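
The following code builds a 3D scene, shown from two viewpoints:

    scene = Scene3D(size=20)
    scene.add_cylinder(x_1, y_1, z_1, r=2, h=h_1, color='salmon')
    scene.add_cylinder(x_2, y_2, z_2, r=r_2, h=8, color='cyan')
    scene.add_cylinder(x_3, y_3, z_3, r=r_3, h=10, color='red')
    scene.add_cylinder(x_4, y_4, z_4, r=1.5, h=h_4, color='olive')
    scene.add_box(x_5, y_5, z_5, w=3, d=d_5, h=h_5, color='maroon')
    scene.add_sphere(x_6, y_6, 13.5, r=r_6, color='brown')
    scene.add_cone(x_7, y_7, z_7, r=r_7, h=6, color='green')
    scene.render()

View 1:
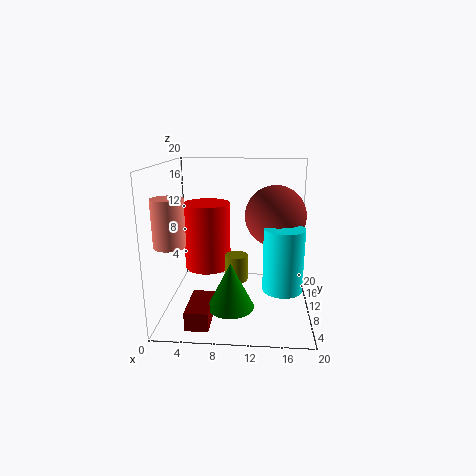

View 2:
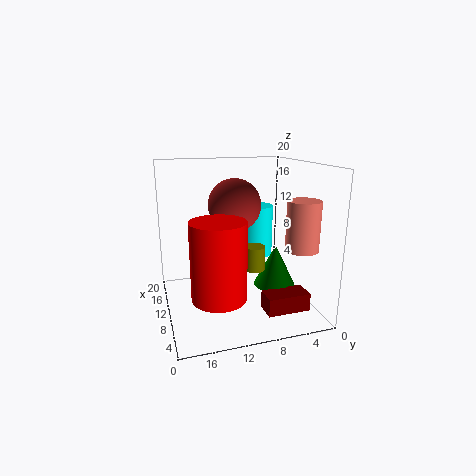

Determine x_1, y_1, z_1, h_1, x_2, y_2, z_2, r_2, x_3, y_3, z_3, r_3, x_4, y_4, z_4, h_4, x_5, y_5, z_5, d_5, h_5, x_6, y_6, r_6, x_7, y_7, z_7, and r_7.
x_1 = 2; y_1 = 4.5; z_1 = 10.5; h_1 = 6; x_2 = 16; y_2 = 5; z_2 = 5; r_2 = 2.5; x_3 = 5; y_3 = 14; z_3 = 4; r_3 = 3.5; x_4 = 10; y_4 = 7.5; z_4 = 5; h_4 = 3.5; x_5 = 4; y_5 = 1.5; z_5 = 0.5; d_5 = 6; h_5 = 2.5; x_6 = 15; y_6 = 9; r_6 = 4; x_7 = 9.5; y_7 = 4.5; z_7 = 2.5; r_7 = 3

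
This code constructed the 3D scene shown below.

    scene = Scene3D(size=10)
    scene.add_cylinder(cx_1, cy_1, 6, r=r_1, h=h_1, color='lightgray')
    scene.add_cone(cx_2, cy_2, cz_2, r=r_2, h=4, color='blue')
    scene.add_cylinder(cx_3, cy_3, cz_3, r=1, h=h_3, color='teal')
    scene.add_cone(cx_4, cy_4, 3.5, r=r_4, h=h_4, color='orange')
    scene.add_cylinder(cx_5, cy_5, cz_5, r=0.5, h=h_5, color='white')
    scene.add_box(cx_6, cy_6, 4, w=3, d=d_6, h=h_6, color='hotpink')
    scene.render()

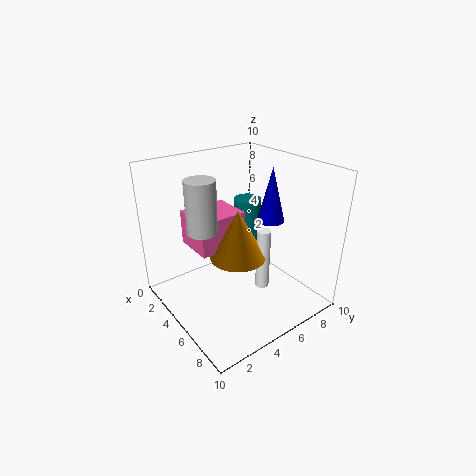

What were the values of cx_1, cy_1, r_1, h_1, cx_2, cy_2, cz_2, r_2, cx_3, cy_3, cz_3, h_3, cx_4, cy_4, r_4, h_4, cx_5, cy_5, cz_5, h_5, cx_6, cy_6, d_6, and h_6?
cx_1 = 4.5; cy_1 = 2.5; r_1 = 1; h_1 = 3.5; cx_2 = 5; cy_2 = 8; cz_2 = 5.5; r_2 = 1; cx_3 = 3.5; cy_3 = 7; cz_3 = 2; h_3 = 5; cx_4 = 5; cy_4 = 5; r_4 = 2; h_4 = 3.5; cx_5 = 6; cy_5 = 6.5; cz_5 = 1; h_5 = 4.5; cx_6 = 1.5; cy_6 = 2.5; d_6 = 3.5; h_6 = 2.5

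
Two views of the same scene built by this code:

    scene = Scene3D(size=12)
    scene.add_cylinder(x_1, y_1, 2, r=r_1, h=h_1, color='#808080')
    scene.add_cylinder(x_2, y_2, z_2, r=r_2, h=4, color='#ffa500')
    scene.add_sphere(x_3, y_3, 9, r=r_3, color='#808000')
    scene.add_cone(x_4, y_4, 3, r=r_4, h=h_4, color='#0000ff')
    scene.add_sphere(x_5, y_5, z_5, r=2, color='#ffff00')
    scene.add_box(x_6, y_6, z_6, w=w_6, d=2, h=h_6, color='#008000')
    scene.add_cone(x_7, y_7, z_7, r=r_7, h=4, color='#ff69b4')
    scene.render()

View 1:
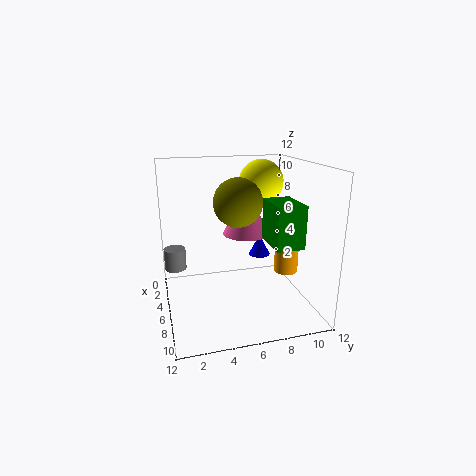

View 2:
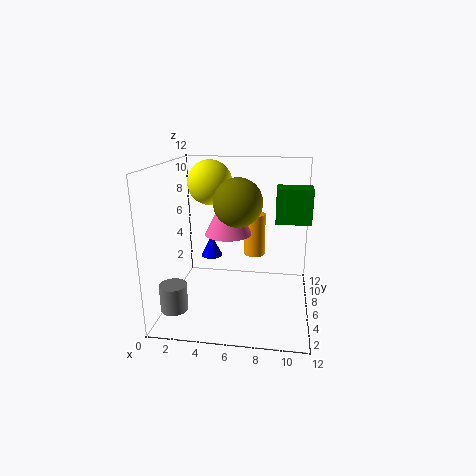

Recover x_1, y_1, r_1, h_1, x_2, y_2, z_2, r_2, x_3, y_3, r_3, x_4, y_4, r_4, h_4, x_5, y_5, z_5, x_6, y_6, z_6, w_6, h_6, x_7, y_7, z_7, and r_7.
x_1 = 2, y_1 = 1, r_1 = 1, h_1 = 2, x_2 = 7, y_2 = 10, z_2 = 3, r_2 = 1, x_3 = 6, y_3 = 6, r_3 = 2, x_4 = 3, y_4 = 9, r_4 = 1, h_4 = 2, x_5 = 3, y_5 = 9, z_5 = 10, x_6 = 9, y_6 = 7, z_6 = 7, w_6 = 3, h_6 = 3, x_7 = 5, y_7 = 7, z_7 = 6, r_7 = 2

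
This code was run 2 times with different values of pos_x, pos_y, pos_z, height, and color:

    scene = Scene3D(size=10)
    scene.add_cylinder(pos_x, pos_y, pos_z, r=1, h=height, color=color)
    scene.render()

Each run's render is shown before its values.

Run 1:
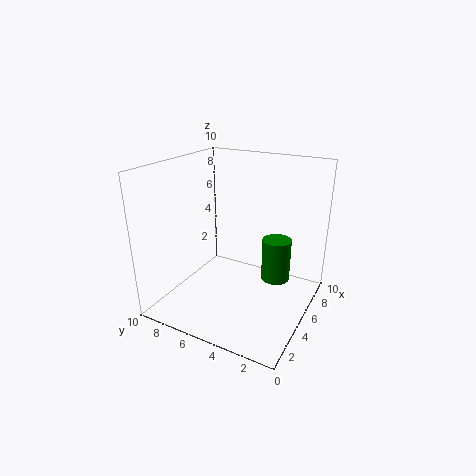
pos_x = 6; pos_y = 2.5; pos_z = 2; height = 3; color = 'green'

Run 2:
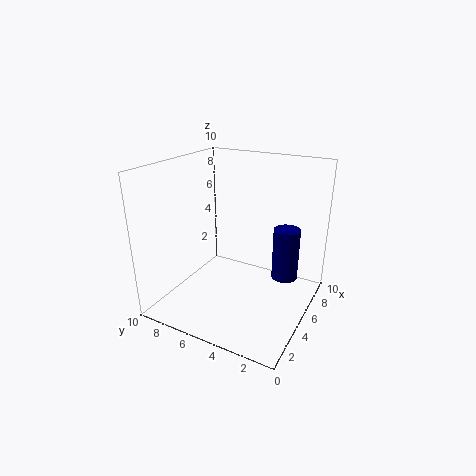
pos_x = 8; pos_y = 2.5; pos_z = 1; height = 4; color = 'navy'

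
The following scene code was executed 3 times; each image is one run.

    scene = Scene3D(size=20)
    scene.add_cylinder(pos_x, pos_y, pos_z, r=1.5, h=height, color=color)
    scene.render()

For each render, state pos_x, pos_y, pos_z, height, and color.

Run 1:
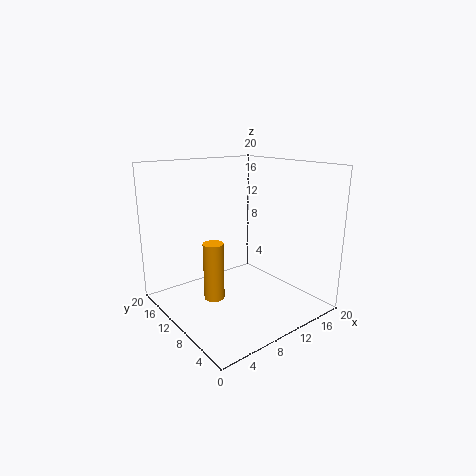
pos_x = 7.5; pos_y = 12.5; pos_z = 0.5; height = 8.5; color = 'orange'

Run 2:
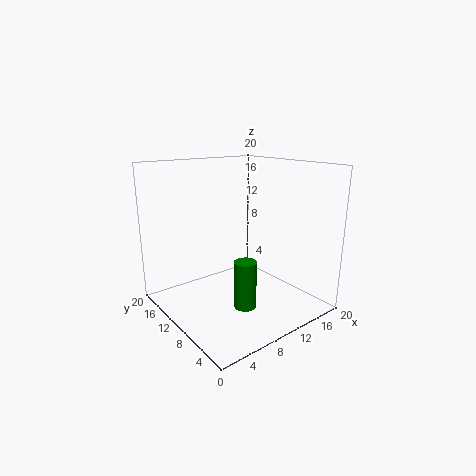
pos_x = 8.5; pos_y = 6.5; pos_z = 1.5; height = 6.5; color = 'green'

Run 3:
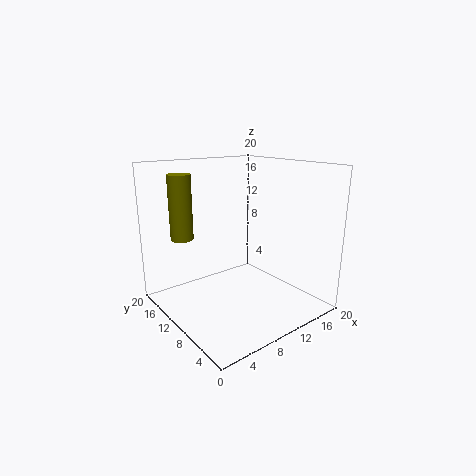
pos_x = 3; pos_y = 13; pos_z = 10.5; height = 8.5; color = 'olive'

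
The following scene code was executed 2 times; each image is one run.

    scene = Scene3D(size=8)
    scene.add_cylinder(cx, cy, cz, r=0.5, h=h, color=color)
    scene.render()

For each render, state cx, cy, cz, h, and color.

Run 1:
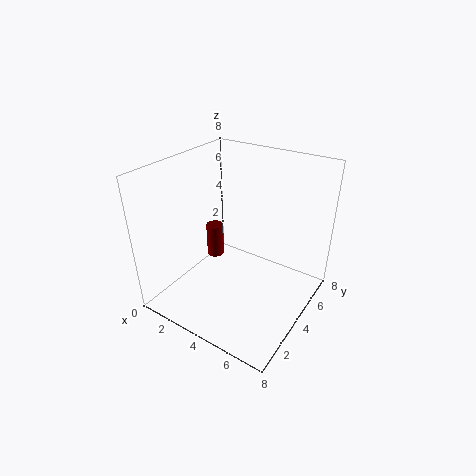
cx = 2
cy = 4.5
cz = 2
h = 2
color = 'maroon'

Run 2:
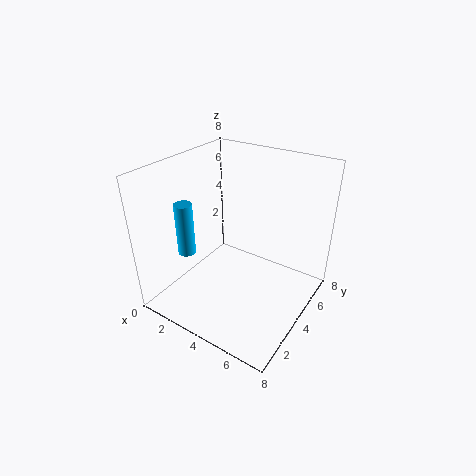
cx = 1.5
cy = 2.5
cz = 3
h = 3
color = 'deepskyblue'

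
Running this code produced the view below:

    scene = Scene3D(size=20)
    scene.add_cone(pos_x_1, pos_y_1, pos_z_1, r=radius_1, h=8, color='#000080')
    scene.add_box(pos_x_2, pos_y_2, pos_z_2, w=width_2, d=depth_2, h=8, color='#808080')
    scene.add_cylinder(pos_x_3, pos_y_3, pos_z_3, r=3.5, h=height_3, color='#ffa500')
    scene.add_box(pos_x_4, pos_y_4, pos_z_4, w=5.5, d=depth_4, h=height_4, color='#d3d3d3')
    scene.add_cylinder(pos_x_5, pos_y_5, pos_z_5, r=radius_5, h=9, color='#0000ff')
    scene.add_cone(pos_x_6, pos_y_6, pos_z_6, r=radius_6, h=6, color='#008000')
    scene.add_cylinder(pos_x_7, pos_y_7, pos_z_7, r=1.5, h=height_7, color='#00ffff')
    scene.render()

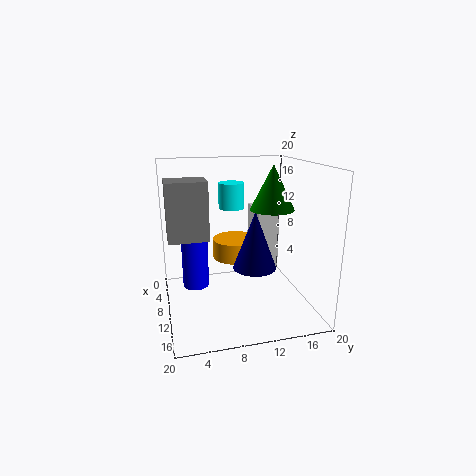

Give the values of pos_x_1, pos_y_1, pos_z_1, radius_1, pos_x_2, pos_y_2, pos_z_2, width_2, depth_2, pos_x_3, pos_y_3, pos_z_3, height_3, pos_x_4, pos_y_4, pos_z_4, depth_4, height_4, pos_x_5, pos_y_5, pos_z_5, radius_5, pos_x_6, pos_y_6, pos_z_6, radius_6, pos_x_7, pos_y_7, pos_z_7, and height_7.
pos_x_1 = 11.5
pos_y_1 = 12
pos_z_1 = 6
radius_1 = 3
pos_x_2 = 6
pos_y_2 = 0.5
pos_z_2 = 10
width_2 = 4.5
depth_2 = 5.5
pos_x_3 = 4.5
pos_y_3 = 11
pos_z_3 = 5
height_3 = 3
pos_x_4 = 4.5
pos_y_4 = 13
pos_z_4 = 5
depth_4 = 3
height_4 = 8.5
pos_x_5 = 5
pos_y_5 = 4.5
pos_z_5 = 1
radius_5 = 2
pos_x_6 = 11
pos_y_6 = 14.5
pos_z_6 = 14
radius_6 = 3
pos_x_7 = 14.5
pos_y_7 = 8
pos_z_7 = 15.5
height_7 = 3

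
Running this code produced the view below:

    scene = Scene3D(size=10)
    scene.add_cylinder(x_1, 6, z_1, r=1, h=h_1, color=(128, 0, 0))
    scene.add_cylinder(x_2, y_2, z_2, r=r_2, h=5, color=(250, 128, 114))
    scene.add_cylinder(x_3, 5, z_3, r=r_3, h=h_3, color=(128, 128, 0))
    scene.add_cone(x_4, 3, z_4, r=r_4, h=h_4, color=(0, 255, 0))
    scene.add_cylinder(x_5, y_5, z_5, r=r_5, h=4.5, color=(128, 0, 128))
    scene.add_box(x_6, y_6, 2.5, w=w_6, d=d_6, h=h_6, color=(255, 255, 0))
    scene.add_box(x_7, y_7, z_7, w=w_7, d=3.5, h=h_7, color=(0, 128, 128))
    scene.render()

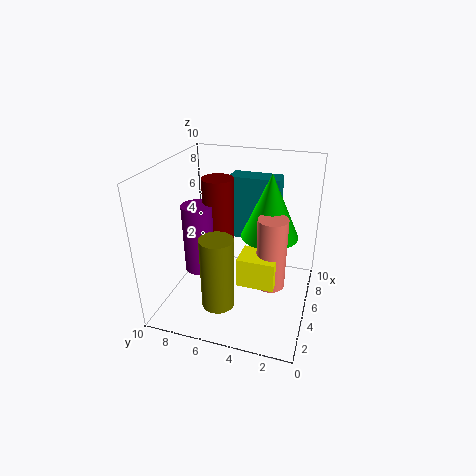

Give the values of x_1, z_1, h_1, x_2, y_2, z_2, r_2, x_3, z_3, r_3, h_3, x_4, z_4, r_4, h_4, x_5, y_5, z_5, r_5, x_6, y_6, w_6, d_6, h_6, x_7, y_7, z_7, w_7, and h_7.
x_1 = 4
z_1 = 5.5
h_1 = 4
x_2 = 4.5
y_2 = 2.5
z_2 = 2
r_2 = 1
x_3 = 1
z_3 = 2.5
r_3 = 1
h_3 = 4.5
x_4 = 6
z_4 = 5
r_4 = 2
h_4 = 4.5
x_5 = 3
y_5 = 7
z_5 = 3.5
r_5 = 1
x_6 = 3
y_6 = 2
w_6 = 2
d_6 = 2.5
h_6 = 2
x_7 = 6
y_7 = 2.5
z_7 = 4.5
w_7 = 1.5
h_7 = 4.5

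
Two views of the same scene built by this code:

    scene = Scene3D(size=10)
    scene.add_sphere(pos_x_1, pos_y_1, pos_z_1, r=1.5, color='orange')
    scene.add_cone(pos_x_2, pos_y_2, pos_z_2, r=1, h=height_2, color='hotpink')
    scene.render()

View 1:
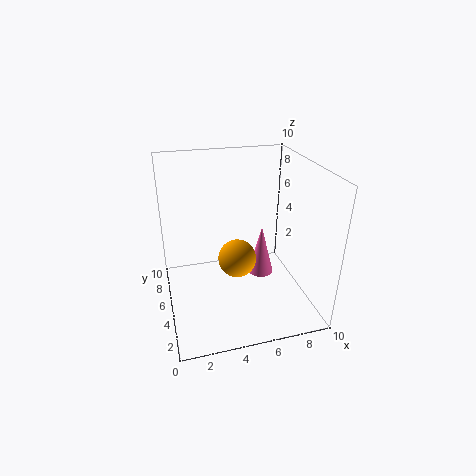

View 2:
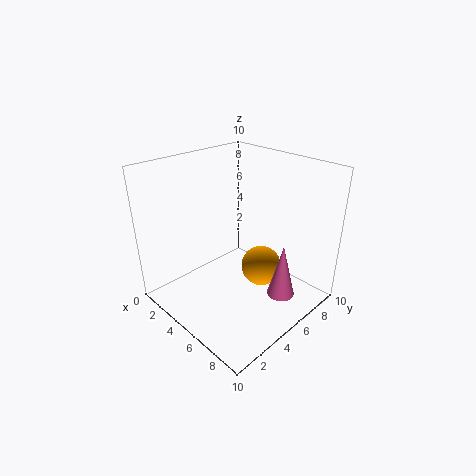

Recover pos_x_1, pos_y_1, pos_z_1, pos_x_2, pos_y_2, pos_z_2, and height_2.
pos_x_1 = 5.5
pos_y_1 = 7
pos_z_1 = 2
pos_x_2 = 7.5
pos_y_2 = 7
pos_z_2 = 0.5
height_2 = 4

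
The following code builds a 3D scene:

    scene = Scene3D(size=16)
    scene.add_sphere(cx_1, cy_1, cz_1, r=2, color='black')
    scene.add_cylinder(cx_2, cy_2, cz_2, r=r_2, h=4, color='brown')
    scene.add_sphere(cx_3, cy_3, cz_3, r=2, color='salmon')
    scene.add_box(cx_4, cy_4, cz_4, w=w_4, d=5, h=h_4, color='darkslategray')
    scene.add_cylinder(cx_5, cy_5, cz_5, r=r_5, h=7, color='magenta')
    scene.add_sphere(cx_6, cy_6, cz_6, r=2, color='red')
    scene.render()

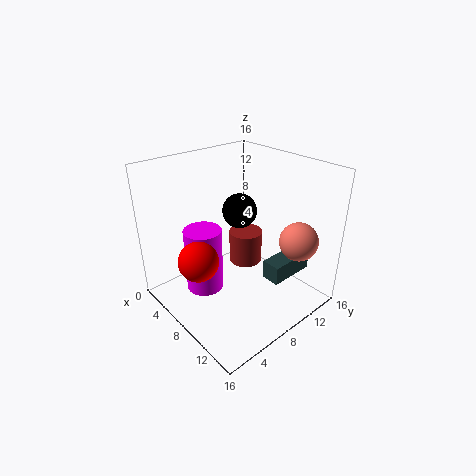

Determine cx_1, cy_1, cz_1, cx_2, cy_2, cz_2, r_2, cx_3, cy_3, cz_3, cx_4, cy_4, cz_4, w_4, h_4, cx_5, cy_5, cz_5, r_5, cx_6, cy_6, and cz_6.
cx_1 = 6
cy_1 = 10
cz_1 = 10
cx_2 = 6
cy_2 = 11
cz_2 = 3
r_2 = 2
cx_3 = 14
cy_3 = 11
cz_3 = 9
cx_4 = 12
cy_4 = 8
cz_4 = 5
w_4 = 2
h_4 = 2
cx_5 = 7
cy_5 = 4
cz_5 = 3
r_5 = 2
cx_6 = 9
cy_6 = 2
cz_6 = 8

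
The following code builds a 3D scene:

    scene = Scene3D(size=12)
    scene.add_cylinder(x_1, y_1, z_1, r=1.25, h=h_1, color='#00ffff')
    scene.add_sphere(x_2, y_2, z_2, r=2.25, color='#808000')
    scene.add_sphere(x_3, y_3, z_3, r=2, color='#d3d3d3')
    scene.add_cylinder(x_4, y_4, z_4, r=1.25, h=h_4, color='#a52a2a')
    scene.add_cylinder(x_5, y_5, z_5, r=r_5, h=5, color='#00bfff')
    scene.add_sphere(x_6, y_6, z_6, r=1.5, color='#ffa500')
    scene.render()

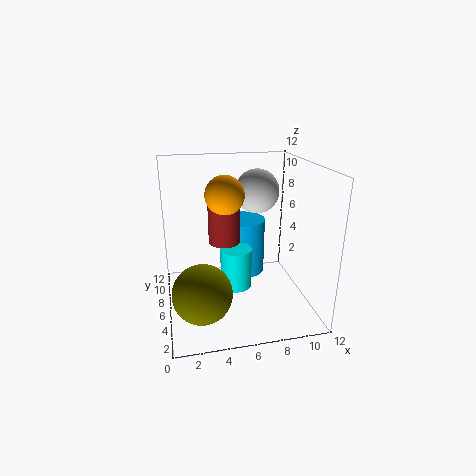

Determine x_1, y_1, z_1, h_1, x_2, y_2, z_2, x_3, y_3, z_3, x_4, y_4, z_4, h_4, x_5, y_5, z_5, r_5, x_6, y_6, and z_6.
x_1 = 5.5; y_1 = 4.5; z_1 = 2.5; h_1 = 3.25; x_2 = 2.5; y_2 = 2.5; z_2 = 3.25; x_3 = 8.5; y_3 = 9.25; z_3 = 9; x_4 = 4.75; y_4 = 5.5; z_4 = 6; h_4 = 3.5; x_5 = 7; y_5 = 8.5; z_5 = 1.75; r_5 = 2; x_6 = 4.75; y_6 = 5; z_6 = 10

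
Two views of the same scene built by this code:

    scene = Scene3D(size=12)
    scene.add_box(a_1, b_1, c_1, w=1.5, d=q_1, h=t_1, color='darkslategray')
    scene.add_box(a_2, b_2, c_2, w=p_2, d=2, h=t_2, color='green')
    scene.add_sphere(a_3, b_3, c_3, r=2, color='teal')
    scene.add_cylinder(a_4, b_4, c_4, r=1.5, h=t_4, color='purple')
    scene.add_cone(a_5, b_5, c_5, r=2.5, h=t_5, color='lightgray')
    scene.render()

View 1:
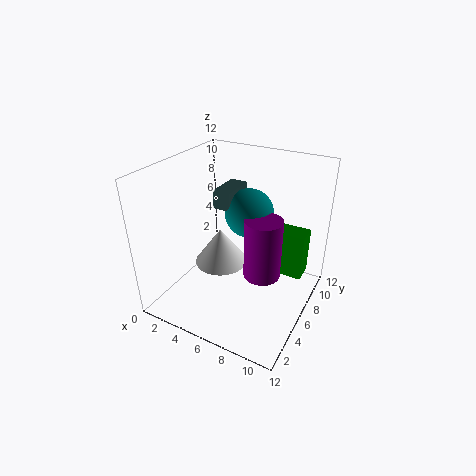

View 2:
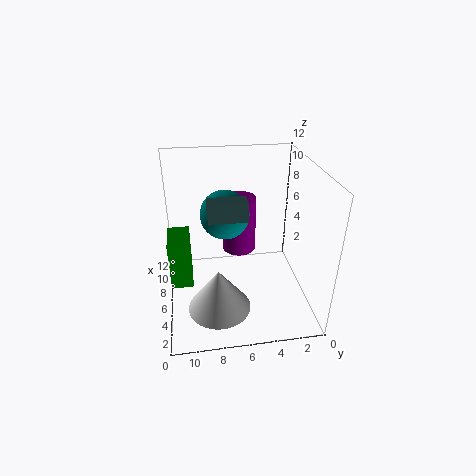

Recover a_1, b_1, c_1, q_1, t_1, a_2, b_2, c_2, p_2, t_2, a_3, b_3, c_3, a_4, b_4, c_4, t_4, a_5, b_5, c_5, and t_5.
a_1 = 4, b_1 = 5.5, c_1 = 8.5, q_1 = 3, t_1 = 1.5, a_2 = 7, b_2 = 10, c_2 = 0.5, p_2 = 3.5, t_2 = 4.5, a_3 = 6.5, b_3 = 7, c_3 = 8, a_4 = 8.5, b_4 = 5.5, c_4 = 3.5, t_4 = 5, a_5 = 3, b_5 = 8, c_5 = 1.5, t_5 = 3.5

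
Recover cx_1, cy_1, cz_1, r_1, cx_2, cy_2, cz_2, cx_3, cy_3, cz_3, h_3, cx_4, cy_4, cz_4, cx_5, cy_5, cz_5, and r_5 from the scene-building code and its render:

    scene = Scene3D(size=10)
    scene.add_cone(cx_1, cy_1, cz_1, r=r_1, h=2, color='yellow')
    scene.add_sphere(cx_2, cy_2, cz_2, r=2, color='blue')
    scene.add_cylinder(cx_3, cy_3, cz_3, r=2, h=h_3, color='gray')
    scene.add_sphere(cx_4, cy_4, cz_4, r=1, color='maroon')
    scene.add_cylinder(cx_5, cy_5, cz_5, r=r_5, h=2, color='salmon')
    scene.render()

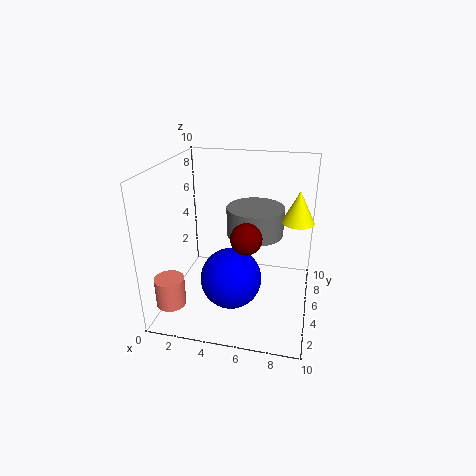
cx_1 = 9
cy_1 = 4
cz_1 = 7
r_1 = 1
cx_2 = 5
cy_2 = 3
cz_2 = 3
cx_3 = 6
cy_3 = 6
cz_3 = 5
h_3 = 2
cx_4 = 6
cy_4 = 3
cz_4 = 6
cx_5 = 1
cy_5 = 2
cz_5 = 1
r_5 = 1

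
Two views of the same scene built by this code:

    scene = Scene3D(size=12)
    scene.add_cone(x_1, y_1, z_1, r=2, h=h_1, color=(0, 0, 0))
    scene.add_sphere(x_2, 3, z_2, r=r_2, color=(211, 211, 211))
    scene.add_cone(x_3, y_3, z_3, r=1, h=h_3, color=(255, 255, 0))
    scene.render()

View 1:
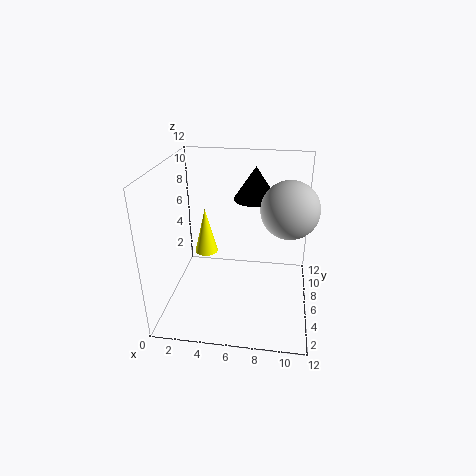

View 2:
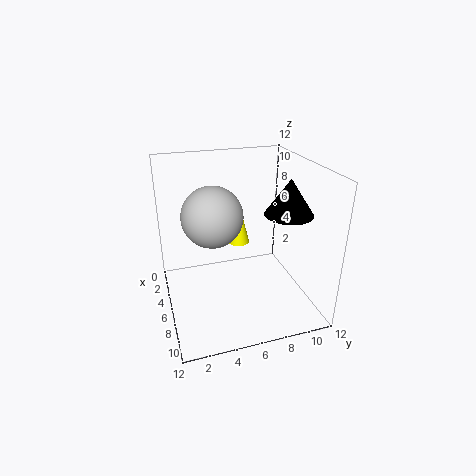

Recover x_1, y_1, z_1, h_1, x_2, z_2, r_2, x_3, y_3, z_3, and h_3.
x_1 = 7
y_1 = 10
z_1 = 8
h_1 = 3
x_2 = 10
z_2 = 10
r_2 = 2
x_3 = 3
y_3 = 7
z_3 = 4
h_3 = 4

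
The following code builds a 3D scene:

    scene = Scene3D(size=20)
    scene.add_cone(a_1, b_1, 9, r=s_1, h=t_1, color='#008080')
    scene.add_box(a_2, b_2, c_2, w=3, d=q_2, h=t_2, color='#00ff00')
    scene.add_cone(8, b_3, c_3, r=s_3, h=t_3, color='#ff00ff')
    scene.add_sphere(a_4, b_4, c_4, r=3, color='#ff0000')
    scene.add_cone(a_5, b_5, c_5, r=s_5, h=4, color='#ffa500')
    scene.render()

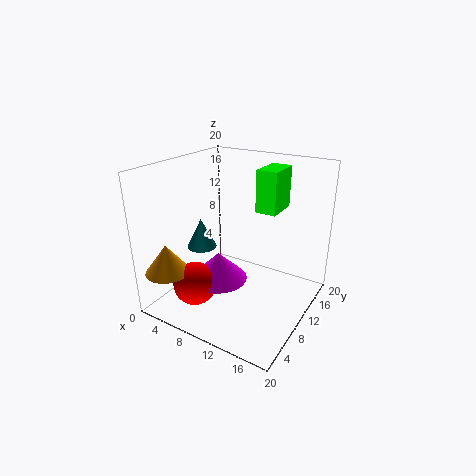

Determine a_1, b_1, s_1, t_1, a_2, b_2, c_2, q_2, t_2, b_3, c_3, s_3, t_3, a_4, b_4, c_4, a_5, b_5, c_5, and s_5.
a_1 = 6
b_1 = 7
s_1 = 2
t_1 = 4
a_2 = 11
b_2 = 13
c_2 = 13
q_2 = 5
t_2 = 6
b_3 = 8
c_3 = 4
s_3 = 4
t_3 = 4
a_4 = 6
b_4 = 5
c_4 = 4
a_5 = 3
b_5 = 3
c_5 = 6
s_5 = 3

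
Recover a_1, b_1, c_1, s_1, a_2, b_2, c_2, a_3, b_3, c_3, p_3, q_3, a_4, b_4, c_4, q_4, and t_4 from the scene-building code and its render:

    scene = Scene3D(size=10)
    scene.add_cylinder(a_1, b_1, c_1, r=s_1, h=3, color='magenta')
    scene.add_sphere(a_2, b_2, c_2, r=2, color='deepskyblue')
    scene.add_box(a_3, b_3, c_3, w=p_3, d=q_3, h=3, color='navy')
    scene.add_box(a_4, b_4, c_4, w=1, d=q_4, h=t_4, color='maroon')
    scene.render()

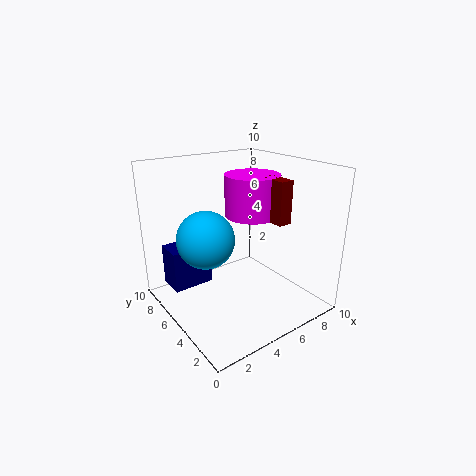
a_1 = 7; b_1 = 6; c_1 = 6; s_1 = 2; a_2 = 3; b_2 = 6; c_2 = 5; a_3 = 1; b_3 = 7; c_3 = 1; p_3 = 3; q_3 = 2; a_4 = 7; b_4 = 3; c_4 = 6; q_4 = 2; t_4 = 3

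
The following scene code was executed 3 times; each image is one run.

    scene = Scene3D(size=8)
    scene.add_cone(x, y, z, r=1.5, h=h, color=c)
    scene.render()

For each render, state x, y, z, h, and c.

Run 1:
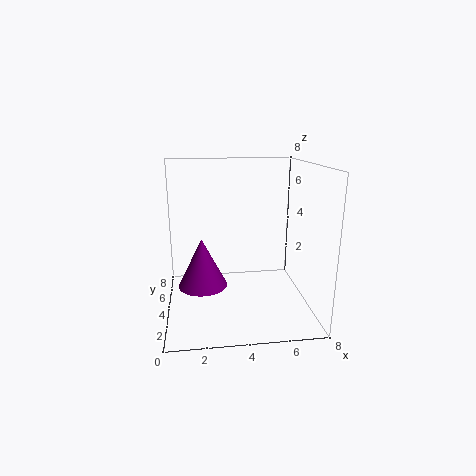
x = 2; y = 5.5; z = 0.5; h = 3; c = 'purple'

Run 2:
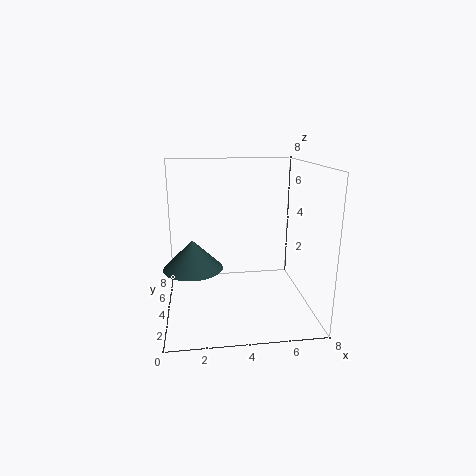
x = 1.5; y = 2.5; z = 3; h = 1.5; c = 'darkslategray'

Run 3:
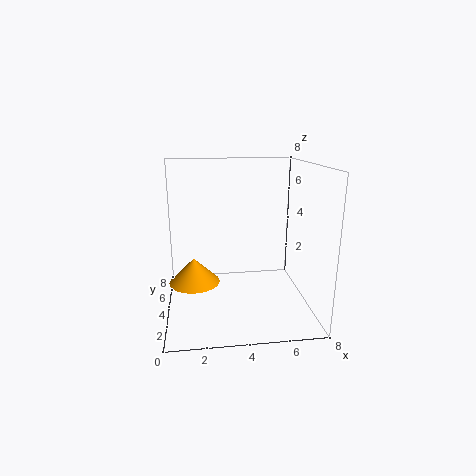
x = 1.5; y = 5; z = 1; h = 1.5; c = 'orange'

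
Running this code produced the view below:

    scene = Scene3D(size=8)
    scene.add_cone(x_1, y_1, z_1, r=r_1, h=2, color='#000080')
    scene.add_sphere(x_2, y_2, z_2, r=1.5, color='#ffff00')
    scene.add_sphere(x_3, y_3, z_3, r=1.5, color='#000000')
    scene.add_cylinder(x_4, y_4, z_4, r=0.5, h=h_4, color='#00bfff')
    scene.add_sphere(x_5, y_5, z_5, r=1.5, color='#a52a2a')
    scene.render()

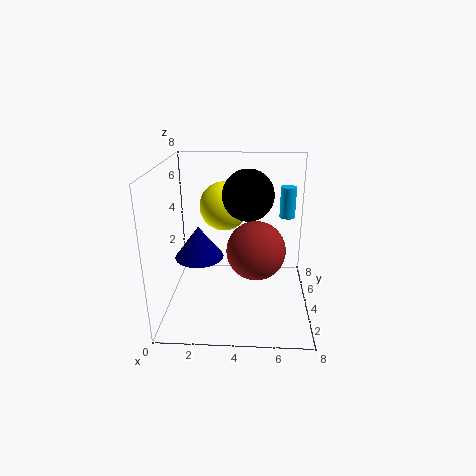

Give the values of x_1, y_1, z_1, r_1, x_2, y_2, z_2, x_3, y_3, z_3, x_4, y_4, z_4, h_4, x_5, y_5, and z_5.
x_1 = 1.5
y_1 = 5.5
z_1 = 2
r_1 = 1.5
x_2 = 3
y_2 = 6.5
z_2 = 5
x_3 = 4.5
y_3 = 5.5
z_3 = 6
x_4 = 7
y_4 = 7.5
z_4 = 4
h_4 = 2
x_5 = 5
y_5 = 2.5
z_5 = 4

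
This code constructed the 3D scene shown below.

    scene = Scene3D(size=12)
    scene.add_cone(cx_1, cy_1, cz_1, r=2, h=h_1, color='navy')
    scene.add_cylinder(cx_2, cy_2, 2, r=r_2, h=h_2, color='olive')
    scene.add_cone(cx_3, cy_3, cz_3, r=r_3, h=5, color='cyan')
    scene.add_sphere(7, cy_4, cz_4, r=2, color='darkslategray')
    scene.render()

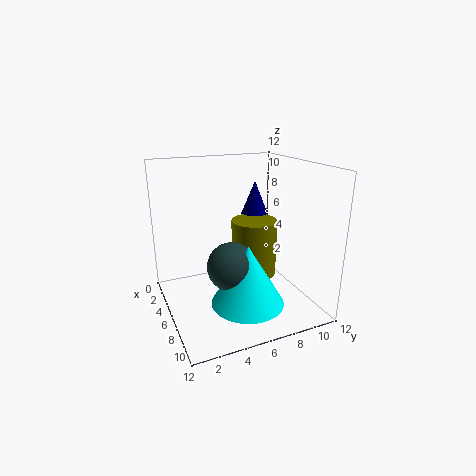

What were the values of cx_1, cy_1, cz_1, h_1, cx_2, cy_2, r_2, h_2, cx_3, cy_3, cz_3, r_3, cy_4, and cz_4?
cx_1 = 3, cy_1 = 9, cz_1 = 5, h_1 = 5, cx_2 = 5, cy_2 = 8, r_2 = 2, h_2 = 5, cx_3 = 8, cy_3 = 6, cz_3 = 1, r_3 = 3, cy_4 = 5, cz_4 = 4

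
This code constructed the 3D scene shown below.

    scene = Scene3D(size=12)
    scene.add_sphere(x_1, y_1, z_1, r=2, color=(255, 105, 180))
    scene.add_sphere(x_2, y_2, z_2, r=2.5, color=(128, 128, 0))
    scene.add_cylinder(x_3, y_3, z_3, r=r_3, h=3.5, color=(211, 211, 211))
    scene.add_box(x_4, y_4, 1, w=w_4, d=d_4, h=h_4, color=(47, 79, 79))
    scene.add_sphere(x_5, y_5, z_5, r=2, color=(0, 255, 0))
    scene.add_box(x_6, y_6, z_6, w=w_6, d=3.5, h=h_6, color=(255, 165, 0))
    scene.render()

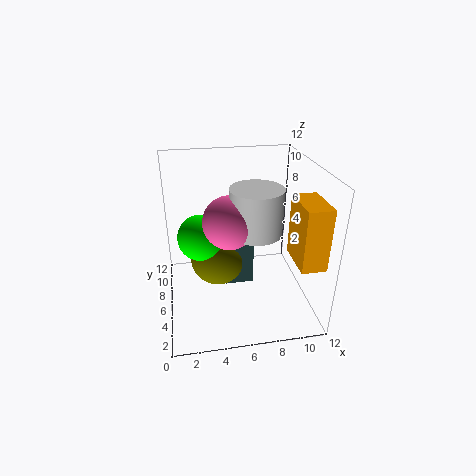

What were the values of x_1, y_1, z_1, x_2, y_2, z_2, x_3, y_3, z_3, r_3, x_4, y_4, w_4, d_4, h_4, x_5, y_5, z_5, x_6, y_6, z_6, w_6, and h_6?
x_1 = 5, y_1 = 4, z_1 = 8.5, x_2 = 4.5, y_2 = 8, z_2 = 3, x_3 = 7, y_3 = 4, z_3 = 7.5, r_3 = 2, x_4 = 5, y_4 = 6.5, w_4 = 2.5, d_4 = 1.5, h_4 = 4.5, x_5 = 3, y_5 = 7.5, z_5 = 5.5, x_6 = 10, y_6 = 1.5, z_6 = 5, w_6 = 2, h_6 = 5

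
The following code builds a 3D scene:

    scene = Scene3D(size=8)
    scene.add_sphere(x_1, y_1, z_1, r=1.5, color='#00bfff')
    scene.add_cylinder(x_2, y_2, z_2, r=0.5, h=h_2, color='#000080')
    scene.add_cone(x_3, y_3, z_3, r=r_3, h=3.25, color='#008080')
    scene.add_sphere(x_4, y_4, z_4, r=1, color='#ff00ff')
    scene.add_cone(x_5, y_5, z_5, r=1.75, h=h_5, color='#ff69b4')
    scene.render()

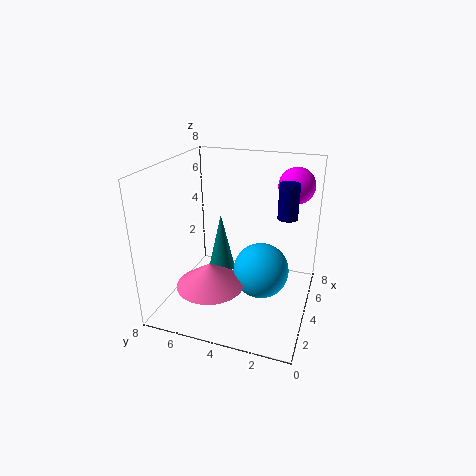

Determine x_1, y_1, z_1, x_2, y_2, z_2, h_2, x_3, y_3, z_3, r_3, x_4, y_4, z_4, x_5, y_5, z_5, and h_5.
x_1 = 3.5, y_1 = 2.5, z_1 = 2.5, x_2 = 3.5, y_2 = 1.25, z_2 = 5.75, h_2 = 1.75, x_3 = 4, y_3 = 5, z_3 = 2, r_3 = 0.75, x_4 = 5.75, y_4 = 1.25, z_4 = 6.75, x_5 = 1.75, y_5 = 4.75, z_5 = 2.25, h_5 = 1.25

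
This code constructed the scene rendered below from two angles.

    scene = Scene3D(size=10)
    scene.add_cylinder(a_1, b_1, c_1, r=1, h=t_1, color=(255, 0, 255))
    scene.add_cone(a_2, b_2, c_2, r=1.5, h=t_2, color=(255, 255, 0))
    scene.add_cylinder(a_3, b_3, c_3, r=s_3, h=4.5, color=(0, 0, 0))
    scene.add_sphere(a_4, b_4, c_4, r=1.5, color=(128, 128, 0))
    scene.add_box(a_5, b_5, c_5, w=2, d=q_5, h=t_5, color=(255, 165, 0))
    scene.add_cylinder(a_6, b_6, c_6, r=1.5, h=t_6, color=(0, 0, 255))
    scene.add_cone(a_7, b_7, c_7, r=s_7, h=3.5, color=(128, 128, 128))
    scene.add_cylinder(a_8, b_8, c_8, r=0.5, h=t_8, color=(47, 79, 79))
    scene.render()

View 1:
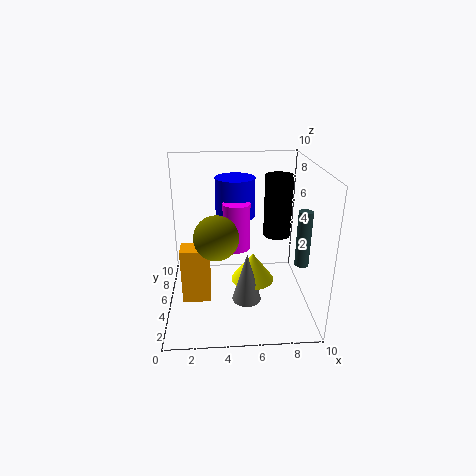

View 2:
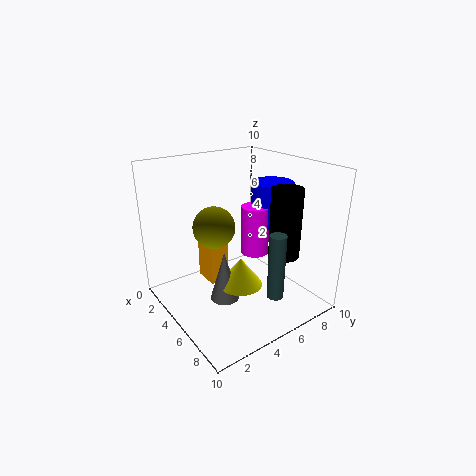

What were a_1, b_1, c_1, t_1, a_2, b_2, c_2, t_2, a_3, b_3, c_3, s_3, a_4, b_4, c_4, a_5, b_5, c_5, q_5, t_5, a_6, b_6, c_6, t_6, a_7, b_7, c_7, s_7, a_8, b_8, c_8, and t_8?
a_1 = 5; b_1 = 6.5; c_1 = 3.5; t_1 = 3.5; a_2 = 6; b_2 = 4.5; c_2 = 2; t_2 = 2; a_3 = 8; b_3 = 6.5; c_3 = 4.5; s_3 = 1; a_4 = 3.5; b_4 = 4; c_4 = 5.5; a_5 = 1; b_5 = 4; c_5 = 0.5; q_5 = 1.5; t_5 = 4; a_6 = 5; b_6 = 8; c_6 = 5.5; t_6 = 3; a_7 = 5.5; b_7 = 3.5; c_7 = 1; s_7 = 1; a_8 = 9.5; b_8 = 4.5; c_8 = 3; t_8 = 4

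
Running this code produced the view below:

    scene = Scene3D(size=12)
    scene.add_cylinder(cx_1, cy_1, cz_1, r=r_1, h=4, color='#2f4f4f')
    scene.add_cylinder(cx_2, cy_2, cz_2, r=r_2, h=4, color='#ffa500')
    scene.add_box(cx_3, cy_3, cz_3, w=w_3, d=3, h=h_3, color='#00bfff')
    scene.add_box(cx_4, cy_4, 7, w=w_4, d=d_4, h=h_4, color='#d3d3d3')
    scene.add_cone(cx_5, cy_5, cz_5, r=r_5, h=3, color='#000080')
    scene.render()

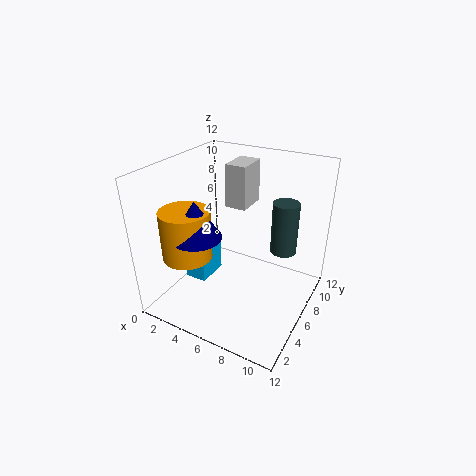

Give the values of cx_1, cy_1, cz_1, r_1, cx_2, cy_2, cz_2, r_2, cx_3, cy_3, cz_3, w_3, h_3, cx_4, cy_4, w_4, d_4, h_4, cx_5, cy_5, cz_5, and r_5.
cx_1 = 10; cy_1 = 6; cz_1 = 6; r_1 = 1; cx_2 = 3; cy_2 = 3; cz_2 = 5; r_2 = 2; cx_3 = 1; cy_3 = 5; cz_3 = 1; w_3 = 2; h_3 = 3; cx_4 = 3; cy_4 = 9; w_4 = 2; d_4 = 3; h_4 = 4; cx_5 = 4; cy_5 = 3; cz_5 = 7; r_5 = 2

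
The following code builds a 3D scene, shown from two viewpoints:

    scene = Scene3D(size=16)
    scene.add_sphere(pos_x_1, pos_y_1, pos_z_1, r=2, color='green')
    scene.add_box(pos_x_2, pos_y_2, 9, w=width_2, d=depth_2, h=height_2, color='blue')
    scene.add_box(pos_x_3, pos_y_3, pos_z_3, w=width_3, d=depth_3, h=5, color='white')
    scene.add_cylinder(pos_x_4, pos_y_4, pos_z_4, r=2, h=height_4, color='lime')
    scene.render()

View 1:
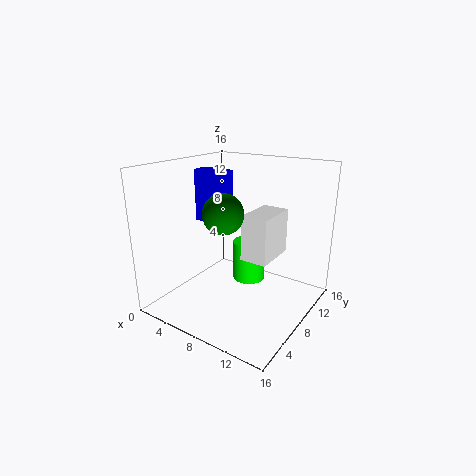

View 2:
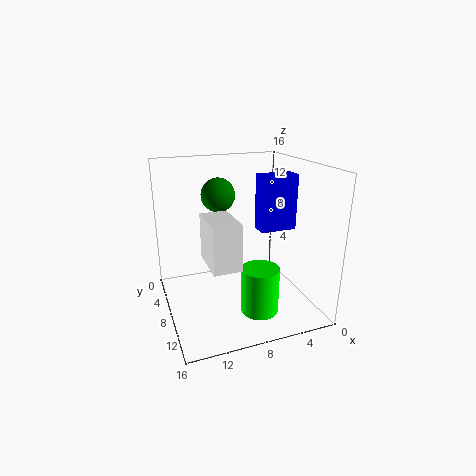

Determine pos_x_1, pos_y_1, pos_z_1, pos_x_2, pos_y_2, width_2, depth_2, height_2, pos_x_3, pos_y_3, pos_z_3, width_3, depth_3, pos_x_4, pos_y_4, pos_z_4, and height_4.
pos_x_1 = 9; pos_y_1 = 4; pos_z_1 = 12; pos_x_2 = 2; pos_y_2 = 8; width_2 = 4; depth_2 = 2; height_2 = 6; pos_x_3 = 9; pos_y_3 = 7; pos_z_3 = 6; width_3 = 3; depth_3 = 5; pos_x_4 = 7; pos_y_4 = 12; pos_z_4 = 1; height_4 = 5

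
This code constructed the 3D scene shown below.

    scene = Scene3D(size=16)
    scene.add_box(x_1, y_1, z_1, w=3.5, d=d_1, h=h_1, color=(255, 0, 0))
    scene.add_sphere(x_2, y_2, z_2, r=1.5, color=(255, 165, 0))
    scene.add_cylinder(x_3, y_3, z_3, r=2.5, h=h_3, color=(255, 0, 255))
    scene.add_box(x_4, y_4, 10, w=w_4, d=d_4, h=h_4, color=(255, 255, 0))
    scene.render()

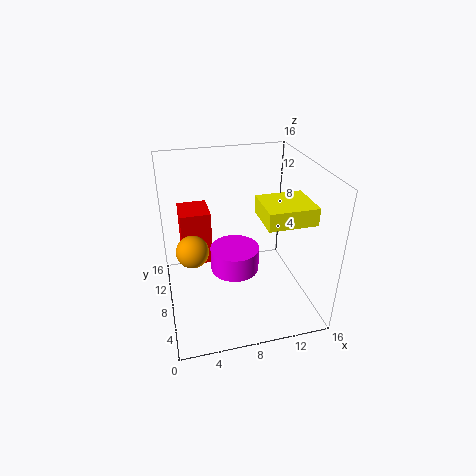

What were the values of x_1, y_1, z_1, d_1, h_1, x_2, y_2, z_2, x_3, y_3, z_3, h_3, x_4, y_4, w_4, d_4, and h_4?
x_1 = 2, y_1 = 10.5, z_1 = 3.5, d_1 = 4, h_1 = 6.5, x_2 = 2.5, y_2 = 3.5, z_2 = 10, x_3 = 7, y_3 = 5.5, z_3 = 6, h_3 = 2.5, x_4 = 10.5, y_4 = 5, w_4 = 5.5, d_4 = 5, h_4 = 2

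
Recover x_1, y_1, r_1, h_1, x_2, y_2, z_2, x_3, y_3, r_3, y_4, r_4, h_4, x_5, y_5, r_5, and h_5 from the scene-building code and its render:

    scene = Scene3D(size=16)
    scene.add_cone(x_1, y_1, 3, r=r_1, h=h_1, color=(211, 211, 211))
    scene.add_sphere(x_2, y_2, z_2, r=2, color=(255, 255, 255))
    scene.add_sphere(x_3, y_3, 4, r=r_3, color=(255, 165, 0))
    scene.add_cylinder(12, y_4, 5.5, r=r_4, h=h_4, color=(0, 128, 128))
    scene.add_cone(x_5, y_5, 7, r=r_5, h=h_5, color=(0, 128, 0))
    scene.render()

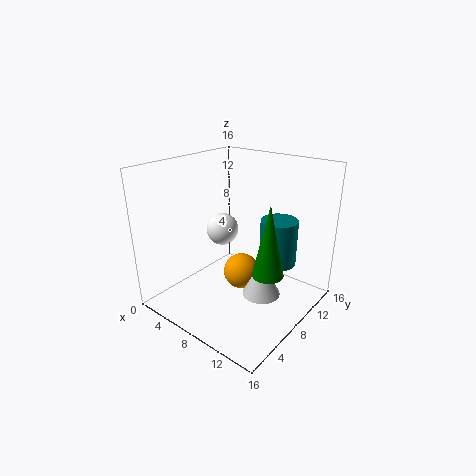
x_1 = 12
y_1 = 7
r_1 = 2
h_1 = 4
x_2 = 3.5
y_2 = 10.5
z_2 = 7
x_3 = 8.5
y_3 = 8
r_3 = 2
y_4 = 10
r_4 = 2
h_4 = 5
x_5 = 14
y_5 = 5
r_5 = 1.5
h_5 = 7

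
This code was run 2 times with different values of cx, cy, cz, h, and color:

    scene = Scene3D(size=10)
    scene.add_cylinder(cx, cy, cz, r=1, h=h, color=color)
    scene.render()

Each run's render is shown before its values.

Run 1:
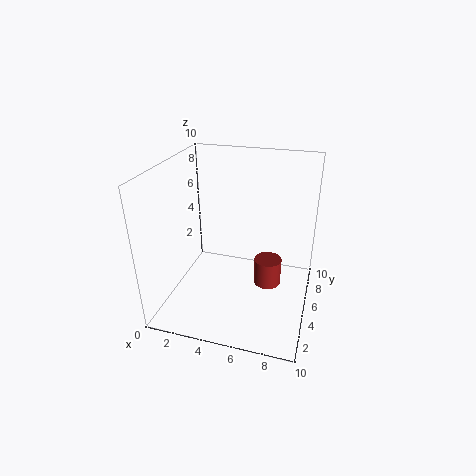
cx = 7
cy = 6
cz = 1
h = 2
color = 'brown'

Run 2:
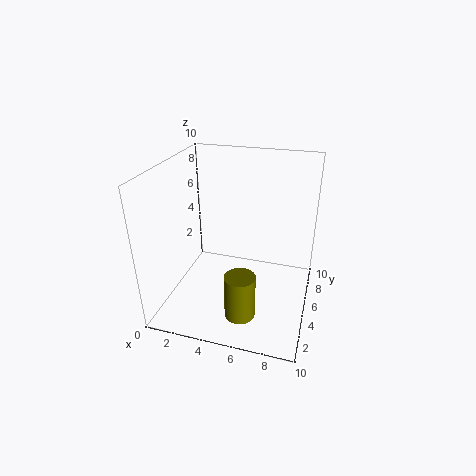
cx = 6
cy = 2
cz = 1
h = 3
color = 'olive'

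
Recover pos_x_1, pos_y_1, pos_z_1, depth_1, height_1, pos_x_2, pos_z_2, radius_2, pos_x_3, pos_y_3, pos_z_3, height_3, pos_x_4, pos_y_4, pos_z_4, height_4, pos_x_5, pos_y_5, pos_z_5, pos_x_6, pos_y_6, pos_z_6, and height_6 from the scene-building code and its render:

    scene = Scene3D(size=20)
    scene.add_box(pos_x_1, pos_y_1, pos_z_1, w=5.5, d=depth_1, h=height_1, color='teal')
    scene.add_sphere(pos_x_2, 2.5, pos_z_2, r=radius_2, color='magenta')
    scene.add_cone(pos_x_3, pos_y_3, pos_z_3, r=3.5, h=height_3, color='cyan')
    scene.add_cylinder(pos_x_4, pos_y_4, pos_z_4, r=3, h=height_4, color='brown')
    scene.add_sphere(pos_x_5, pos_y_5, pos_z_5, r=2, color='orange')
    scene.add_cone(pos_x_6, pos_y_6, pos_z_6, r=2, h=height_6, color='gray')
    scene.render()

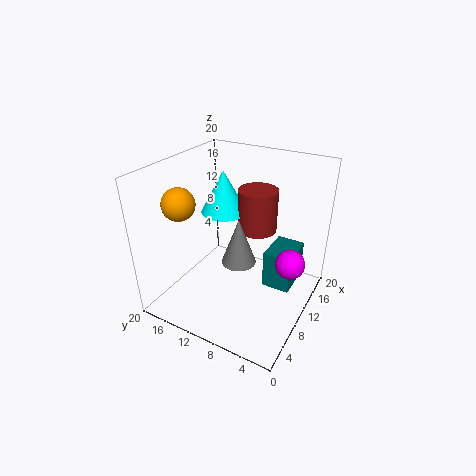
pos_x_1 = 11; pos_y_1 = 2.5; pos_z_1 = 2.5; depth_1 = 4; height_1 = 5.5; pos_x_2 = 11; pos_z_2 = 7.5; radius_2 = 2; pos_x_3 = 14.5; pos_y_3 = 15; pos_z_3 = 11; height_3 = 6.5; pos_x_4 = 16; pos_y_4 = 10; pos_z_4 = 8.5; height_4 = 6.5; pos_x_5 = 3; pos_y_5 = 14; pos_z_5 = 17; pos_x_6 = 4; pos_y_6 = 6.5; pos_z_6 = 11; height_6 = 5.5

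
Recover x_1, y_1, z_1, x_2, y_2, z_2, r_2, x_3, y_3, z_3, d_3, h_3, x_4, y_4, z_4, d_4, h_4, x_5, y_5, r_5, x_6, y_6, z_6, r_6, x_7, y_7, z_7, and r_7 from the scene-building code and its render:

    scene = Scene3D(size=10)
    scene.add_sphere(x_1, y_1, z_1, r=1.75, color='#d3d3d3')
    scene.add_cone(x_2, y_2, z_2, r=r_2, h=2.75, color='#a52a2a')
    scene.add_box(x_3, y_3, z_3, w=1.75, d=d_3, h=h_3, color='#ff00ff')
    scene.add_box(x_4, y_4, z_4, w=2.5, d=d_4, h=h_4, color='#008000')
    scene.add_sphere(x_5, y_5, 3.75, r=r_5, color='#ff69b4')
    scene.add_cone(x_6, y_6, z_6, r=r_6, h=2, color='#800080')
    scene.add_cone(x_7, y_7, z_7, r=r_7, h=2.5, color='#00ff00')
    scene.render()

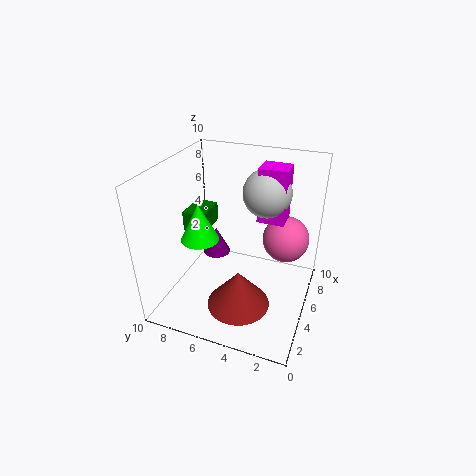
x_1 = 7.5
y_1 = 3.75
z_1 = 7.5
x_2 = 3.75
y_2 = 4.5
z_2 = 0.25
r_2 = 2.25
x_3 = 6.75
y_3 = 2.25
z_3 = 5.5
d_3 = 2
h_3 = 4
x_4 = 5.75
y_4 = 8
z_4 = 4.25
d_4 = 1.75
h_4 = 1.5
x_5 = 8
y_5 = 2.25
r_5 = 1.75
x_6 = 5.75
y_6 = 7
z_6 = 3
r_6 = 1
x_7 = 3.25
y_7 = 7
z_7 = 5.5
r_7 = 1.25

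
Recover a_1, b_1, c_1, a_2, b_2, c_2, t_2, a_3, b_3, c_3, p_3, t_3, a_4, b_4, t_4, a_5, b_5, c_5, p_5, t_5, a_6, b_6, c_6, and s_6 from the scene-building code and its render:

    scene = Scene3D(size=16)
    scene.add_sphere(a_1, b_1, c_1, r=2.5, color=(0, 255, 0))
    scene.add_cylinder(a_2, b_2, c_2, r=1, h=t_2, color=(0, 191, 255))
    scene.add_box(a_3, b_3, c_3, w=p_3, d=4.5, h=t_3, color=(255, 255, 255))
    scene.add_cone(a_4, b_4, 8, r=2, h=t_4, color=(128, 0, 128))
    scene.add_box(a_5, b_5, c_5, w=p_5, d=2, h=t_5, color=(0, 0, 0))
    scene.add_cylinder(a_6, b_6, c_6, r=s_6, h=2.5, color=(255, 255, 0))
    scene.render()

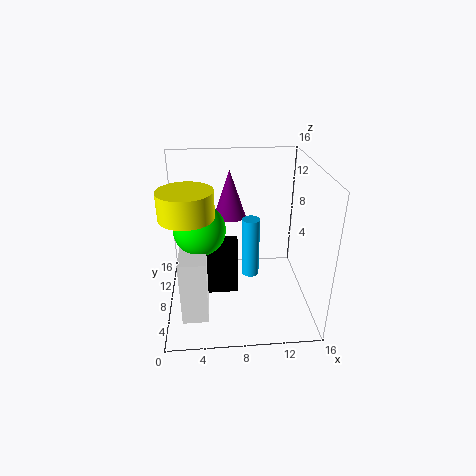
a_1 = 4, b_1 = 4.5, c_1 = 11, a_2 = 9.5, b_2 = 8.5, c_2 = 3, t_2 = 7, a_3 = 2, b_3 = 0.5, c_3 = 3, p_3 = 2.5, t_3 = 6.5, a_4 = 7.5, b_4 = 14, t_4 = 6, a_5 = 3, b_5 = 7.5, c_5 = 1, p_5 = 5, t_5 = 6.5, a_6 = 3, b_6 = 3, c_6 = 13, s_6 = 2.5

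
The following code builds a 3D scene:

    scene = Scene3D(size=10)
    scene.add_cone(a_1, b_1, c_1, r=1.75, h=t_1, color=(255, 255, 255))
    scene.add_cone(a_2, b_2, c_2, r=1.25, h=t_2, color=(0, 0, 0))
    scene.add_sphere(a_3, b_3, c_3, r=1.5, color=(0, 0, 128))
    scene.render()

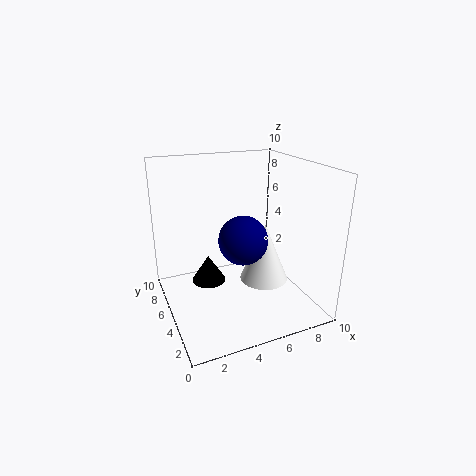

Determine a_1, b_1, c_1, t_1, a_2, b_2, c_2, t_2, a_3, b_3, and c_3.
a_1 = 7; b_1 = 4.75; c_1 = 1.5; t_1 = 4.25; a_2 = 3.25; b_2 = 6.5; c_2 = 1.25; t_2 = 2; a_3 = 4.25; b_3 = 2.5; c_3 = 6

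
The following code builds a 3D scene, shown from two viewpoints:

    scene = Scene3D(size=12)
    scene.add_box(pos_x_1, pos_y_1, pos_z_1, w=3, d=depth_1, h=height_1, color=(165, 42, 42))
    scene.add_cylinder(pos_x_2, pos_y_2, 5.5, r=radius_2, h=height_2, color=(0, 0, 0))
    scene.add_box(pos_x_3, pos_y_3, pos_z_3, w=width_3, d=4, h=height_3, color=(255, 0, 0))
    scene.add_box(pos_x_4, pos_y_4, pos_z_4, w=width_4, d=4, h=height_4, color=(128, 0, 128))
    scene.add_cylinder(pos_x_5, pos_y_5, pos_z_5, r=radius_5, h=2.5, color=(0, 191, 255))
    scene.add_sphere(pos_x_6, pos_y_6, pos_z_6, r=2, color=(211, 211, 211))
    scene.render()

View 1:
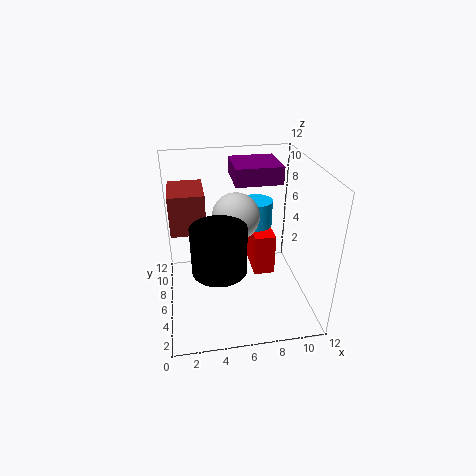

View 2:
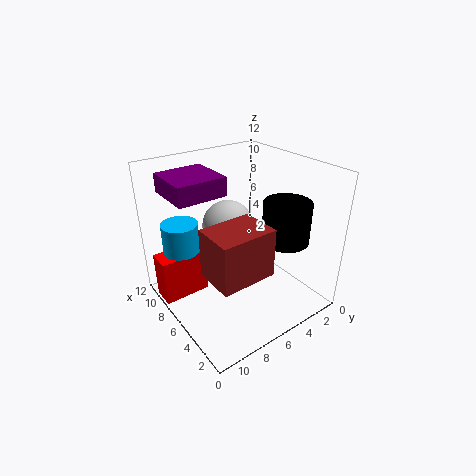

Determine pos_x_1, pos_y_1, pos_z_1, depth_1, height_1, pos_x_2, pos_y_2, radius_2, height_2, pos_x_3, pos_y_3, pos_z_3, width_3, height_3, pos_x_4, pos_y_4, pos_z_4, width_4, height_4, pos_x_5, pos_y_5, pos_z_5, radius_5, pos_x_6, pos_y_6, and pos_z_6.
pos_x_1 = 0.5; pos_y_1 = 7; pos_z_1 = 6; depth_1 = 4; height_1 = 3.5; pos_x_2 = 4; pos_y_2 = 2.5; radius_2 = 2; height_2 = 3.5; pos_x_3 = 8; pos_y_3 = 8; pos_z_3 = 0.5; width_3 = 2; height_3 = 4; pos_x_4 = 6; pos_y_4 = 7; pos_z_4 = 10; width_4 = 4; height_4 = 1.5; pos_x_5 = 8.5; pos_y_5 = 10; pos_z_5 = 5; radius_5 = 1.5; pos_x_6 = 6; pos_y_6 = 7; pos_z_6 = 7.5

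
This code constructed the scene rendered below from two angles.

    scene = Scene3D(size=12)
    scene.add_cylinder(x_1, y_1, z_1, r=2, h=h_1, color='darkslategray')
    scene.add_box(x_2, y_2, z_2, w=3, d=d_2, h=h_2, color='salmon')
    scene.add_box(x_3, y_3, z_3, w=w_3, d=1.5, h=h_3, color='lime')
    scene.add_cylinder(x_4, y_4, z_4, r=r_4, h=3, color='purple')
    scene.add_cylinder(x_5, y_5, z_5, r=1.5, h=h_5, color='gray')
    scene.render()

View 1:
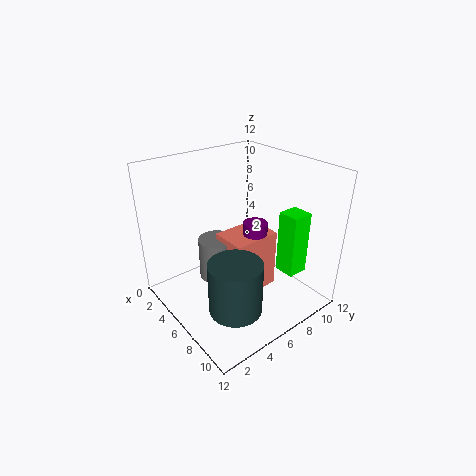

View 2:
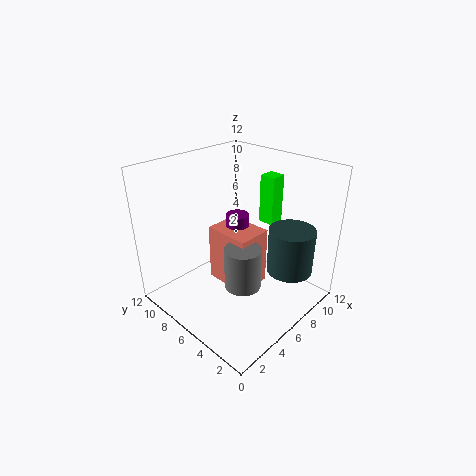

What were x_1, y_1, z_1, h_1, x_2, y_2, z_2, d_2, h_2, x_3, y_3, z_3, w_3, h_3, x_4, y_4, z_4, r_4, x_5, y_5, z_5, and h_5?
x_1 = 9.5; y_1 = 3; z_1 = 2.5; h_1 = 4; x_2 = 5; y_2 = 4.5; z_2 = 1.5; d_2 = 4; h_2 = 5; x_3 = 10.5; y_3 = 6; z_3 = 5.5; w_3 = 1.5; h_3 = 4.5; x_4 = 7; y_4 = 7; z_4 = 4.5; r_4 = 1; x_5 = 5; y_5 = 4.5; z_5 = 2.5; h_5 = 3.5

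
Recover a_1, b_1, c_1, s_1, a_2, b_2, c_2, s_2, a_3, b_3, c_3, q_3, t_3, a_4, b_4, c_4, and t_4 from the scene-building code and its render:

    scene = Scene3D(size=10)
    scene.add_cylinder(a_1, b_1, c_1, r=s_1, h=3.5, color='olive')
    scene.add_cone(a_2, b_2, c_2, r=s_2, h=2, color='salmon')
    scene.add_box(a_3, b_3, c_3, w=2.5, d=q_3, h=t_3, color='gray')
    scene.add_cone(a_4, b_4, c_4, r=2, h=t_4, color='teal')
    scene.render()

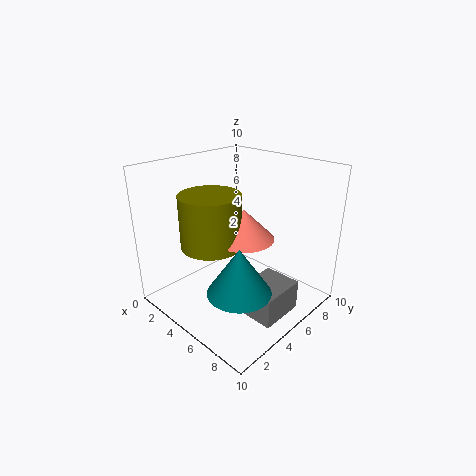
a_1 = 4.5, b_1 = 3, c_1 = 5, s_1 = 2, a_2 = 6, b_2 = 4.5, c_2 = 5.5, s_2 = 2, a_3 = 7, b_3 = 3, c_3 = 1, q_3 = 3, t_3 = 2, a_4 = 7.5, b_4 = 2.5, c_4 = 3, t_4 = 3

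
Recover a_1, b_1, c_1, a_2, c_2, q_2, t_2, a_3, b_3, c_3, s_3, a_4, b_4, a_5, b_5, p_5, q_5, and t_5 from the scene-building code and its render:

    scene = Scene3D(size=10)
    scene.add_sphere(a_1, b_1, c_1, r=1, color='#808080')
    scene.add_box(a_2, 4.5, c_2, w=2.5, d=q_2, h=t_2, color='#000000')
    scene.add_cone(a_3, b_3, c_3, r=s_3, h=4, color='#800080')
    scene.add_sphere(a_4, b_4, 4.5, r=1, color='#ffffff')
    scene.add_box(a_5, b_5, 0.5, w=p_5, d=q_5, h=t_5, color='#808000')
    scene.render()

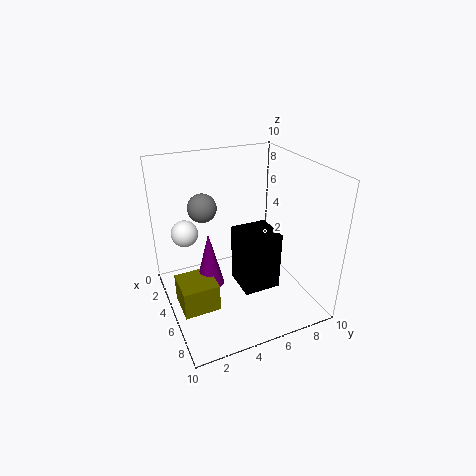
a_1 = 3.5; b_1 = 3; c_1 = 7; a_2 = 5; c_2 = 2; q_2 = 2.5; t_2 = 4; a_3 = 4.5; b_3 = 3; c_3 = 1.5; s_3 = 1; a_4 = 2; b_4 = 2; a_5 = 4; b_5 = 0.5; p_5 = 2.5; q_5 = 2.5; t_5 = 2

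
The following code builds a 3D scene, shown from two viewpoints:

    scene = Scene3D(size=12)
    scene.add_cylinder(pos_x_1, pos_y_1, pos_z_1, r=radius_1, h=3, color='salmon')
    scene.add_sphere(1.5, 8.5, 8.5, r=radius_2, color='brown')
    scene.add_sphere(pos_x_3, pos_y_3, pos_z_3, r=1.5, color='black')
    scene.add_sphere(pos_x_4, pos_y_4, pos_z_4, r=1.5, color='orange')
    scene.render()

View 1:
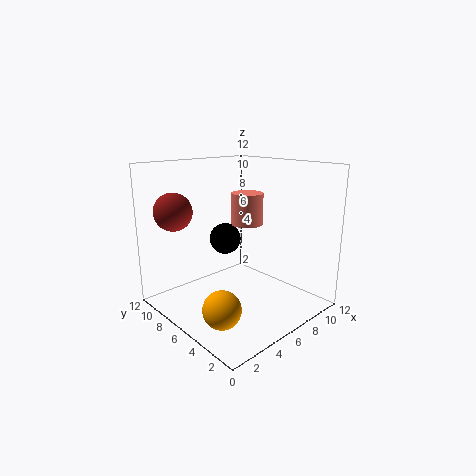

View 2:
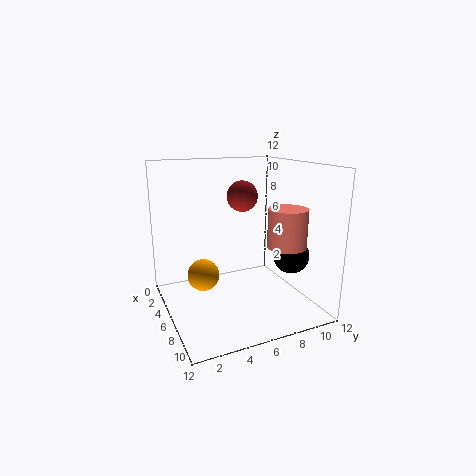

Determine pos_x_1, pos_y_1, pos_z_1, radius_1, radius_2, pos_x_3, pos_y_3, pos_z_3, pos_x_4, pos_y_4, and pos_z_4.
pos_x_1 = 9.5; pos_y_1 = 8.5; pos_z_1 = 6; radius_1 = 1.5; radius_2 = 1.5; pos_x_3 = 8; pos_y_3 = 10; pos_z_3 = 4.5; pos_x_4 = 2.5; pos_y_4 = 4; pos_z_4 = 1.5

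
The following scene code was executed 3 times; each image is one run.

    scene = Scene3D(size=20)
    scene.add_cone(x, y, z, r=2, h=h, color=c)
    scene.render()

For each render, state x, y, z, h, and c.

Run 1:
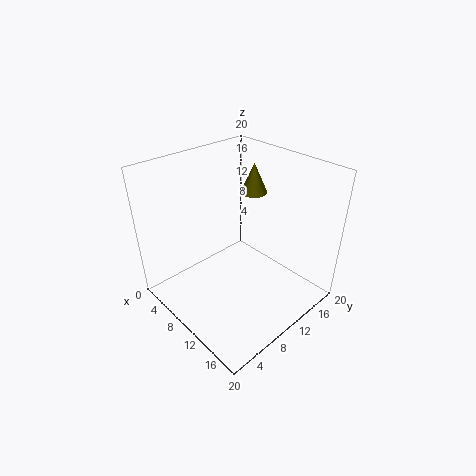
x = 7, y = 16, z = 14, h = 4.5, c = 'olive'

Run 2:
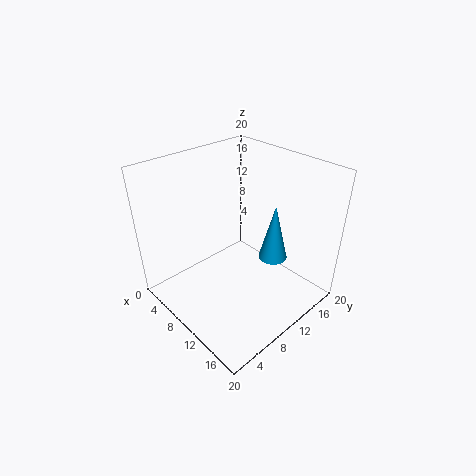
x = 13.5, y = 13.5, z = 7, h = 8, c = 'deepskyblue'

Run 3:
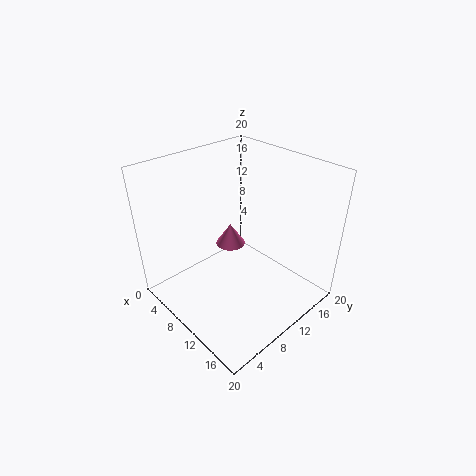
x = 9, y = 9.5, z = 9, h = 3, c = 'hotpink'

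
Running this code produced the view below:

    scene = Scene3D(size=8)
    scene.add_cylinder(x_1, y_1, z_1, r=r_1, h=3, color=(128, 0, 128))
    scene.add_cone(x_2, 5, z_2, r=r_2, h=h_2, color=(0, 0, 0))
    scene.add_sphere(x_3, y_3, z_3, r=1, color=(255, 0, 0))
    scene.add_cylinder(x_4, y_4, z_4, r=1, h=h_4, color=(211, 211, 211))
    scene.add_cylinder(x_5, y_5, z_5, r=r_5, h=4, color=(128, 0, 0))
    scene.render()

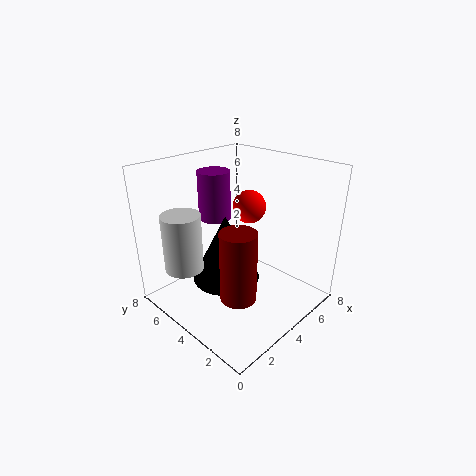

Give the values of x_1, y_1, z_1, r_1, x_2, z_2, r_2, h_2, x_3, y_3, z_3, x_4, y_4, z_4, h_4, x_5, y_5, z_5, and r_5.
x_1 = 5
y_1 = 7
z_1 = 4
r_1 = 1
x_2 = 4
z_2 = 1
r_2 = 2
h_2 = 4
x_3 = 6
y_3 = 5
z_3 = 5
x_4 = 1
y_4 = 5
z_4 = 3
h_4 = 3
x_5 = 3
y_5 = 3
z_5 = 1
r_5 = 1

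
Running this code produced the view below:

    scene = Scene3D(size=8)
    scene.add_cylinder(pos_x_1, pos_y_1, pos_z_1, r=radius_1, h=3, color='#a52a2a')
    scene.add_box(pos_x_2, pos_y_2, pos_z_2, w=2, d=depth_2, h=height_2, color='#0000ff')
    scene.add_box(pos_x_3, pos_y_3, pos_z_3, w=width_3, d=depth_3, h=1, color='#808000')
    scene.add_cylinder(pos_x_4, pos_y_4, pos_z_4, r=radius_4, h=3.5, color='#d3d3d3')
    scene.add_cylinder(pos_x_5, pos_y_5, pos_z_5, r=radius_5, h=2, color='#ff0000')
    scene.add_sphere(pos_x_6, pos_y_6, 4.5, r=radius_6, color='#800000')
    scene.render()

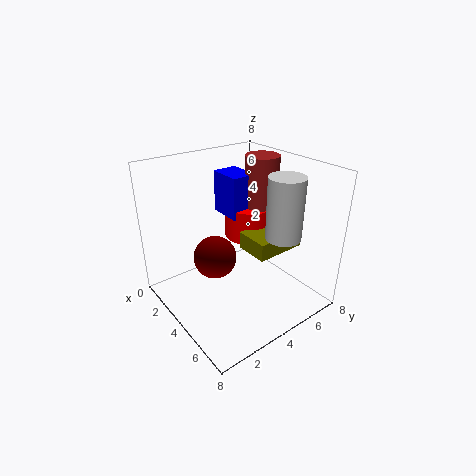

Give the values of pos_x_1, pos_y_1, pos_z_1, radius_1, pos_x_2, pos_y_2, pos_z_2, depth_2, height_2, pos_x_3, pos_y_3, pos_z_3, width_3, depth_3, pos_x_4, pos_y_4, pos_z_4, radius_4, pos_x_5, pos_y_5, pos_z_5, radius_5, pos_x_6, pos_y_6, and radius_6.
pos_x_1 = 3; pos_y_1 = 6.5; pos_z_1 = 5; radius_1 = 1; pos_x_2 = 1; pos_y_2 = 4.5; pos_z_2 = 4.5; depth_2 = 1.5; height_2 = 2.5; pos_x_3 = 3.5; pos_y_3 = 4.5; pos_z_3 = 3; width_3 = 2; depth_3 = 3; pos_x_4 = 5.5; pos_y_4 = 6; pos_z_4 = 4; radius_4 = 1; pos_x_5 = 2.5; pos_y_5 = 6; pos_z_5 = 3; radius_5 = 1.5; pos_x_6 = 5.5; pos_y_6 = 1.5; radius_6 = 1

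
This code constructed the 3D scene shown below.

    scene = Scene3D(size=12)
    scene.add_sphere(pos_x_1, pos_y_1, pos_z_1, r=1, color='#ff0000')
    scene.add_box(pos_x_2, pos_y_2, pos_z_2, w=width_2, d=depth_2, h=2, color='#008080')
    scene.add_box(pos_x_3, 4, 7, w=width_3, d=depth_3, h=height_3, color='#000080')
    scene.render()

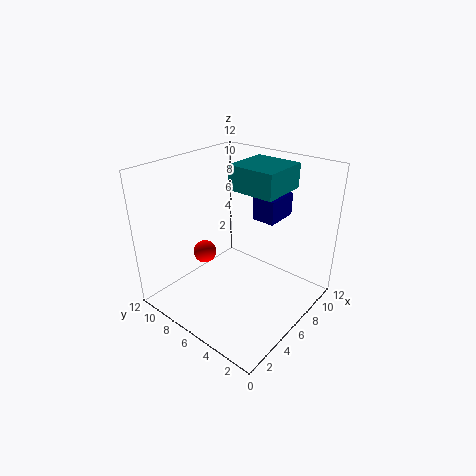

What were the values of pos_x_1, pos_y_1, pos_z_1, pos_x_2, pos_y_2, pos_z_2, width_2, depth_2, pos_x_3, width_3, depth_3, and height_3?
pos_x_1 = 5
pos_y_1 = 9
pos_z_1 = 4
pos_x_2 = 6
pos_y_2 = 3
pos_z_2 = 10
width_2 = 4
depth_2 = 4
pos_x_3 = 8
width_3 = 3
depth_3 = 2
height_3 = 2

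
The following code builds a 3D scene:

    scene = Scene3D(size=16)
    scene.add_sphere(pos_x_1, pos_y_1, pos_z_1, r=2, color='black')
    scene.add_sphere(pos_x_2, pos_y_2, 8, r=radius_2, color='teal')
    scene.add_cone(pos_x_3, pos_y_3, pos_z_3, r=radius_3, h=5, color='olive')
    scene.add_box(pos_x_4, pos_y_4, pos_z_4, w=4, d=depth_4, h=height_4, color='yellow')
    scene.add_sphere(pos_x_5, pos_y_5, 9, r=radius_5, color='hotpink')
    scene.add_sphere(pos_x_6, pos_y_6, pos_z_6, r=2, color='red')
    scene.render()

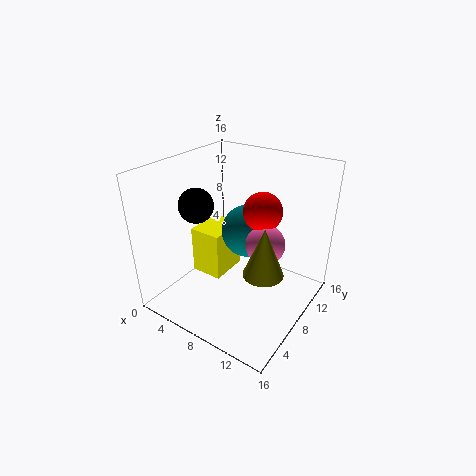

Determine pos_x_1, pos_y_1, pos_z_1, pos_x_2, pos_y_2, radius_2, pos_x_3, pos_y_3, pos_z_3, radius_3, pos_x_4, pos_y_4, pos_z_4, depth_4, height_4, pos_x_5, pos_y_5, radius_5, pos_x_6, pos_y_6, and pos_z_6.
pos_x_1 = 3, pos_y_1 = 7, pos_z_1 = 11, pos_x_2 = 8, pos_y_2 = 10, radius_2 = 3, pos_x_3 = 13, pos_y_3 = 5, pos_z_3 = 7, radius_3 = 2, pos_x_4 = 1, pos_y_4 = 8, pos_z_4 = 1, depth_4 = 5, height_4 = 6, pos_x_5 = 12, pos_y_5 = 7, radius_5 = 2, pos_x_6 = 11, pos_y_6 = 8, pos_z_6 = 12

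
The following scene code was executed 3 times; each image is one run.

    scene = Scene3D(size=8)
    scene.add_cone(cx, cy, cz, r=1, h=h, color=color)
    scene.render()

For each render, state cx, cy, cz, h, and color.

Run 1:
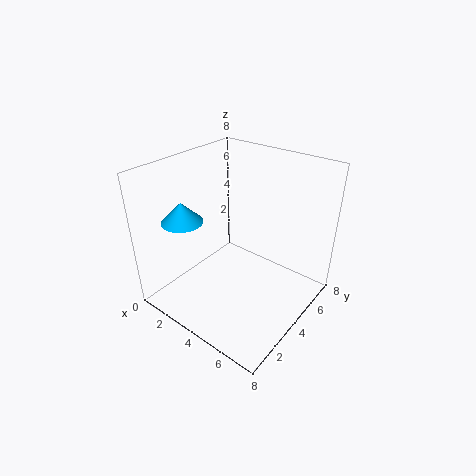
cx = 3, cy = 1, cz = 6, h = 1, color = 'deepskyblue'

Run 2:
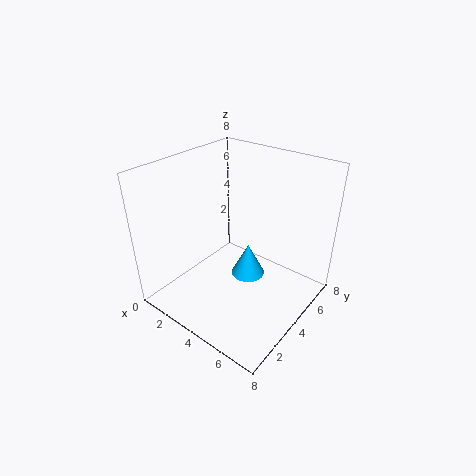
cx = 4, cy = 5, cz = 1, h = 2, color = 'deepskyblue'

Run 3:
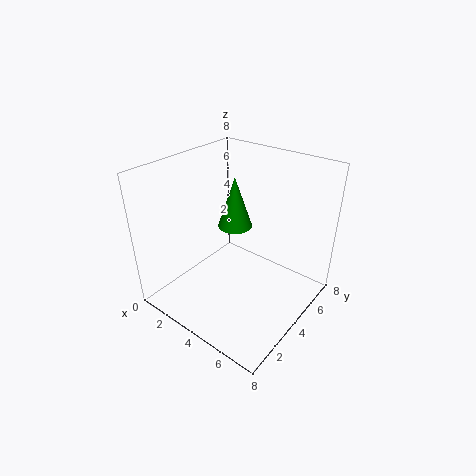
cx = 3, cy = 5, cz = 4, h = 3, color = 'green'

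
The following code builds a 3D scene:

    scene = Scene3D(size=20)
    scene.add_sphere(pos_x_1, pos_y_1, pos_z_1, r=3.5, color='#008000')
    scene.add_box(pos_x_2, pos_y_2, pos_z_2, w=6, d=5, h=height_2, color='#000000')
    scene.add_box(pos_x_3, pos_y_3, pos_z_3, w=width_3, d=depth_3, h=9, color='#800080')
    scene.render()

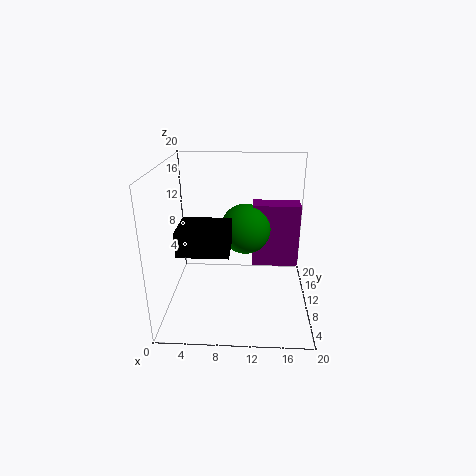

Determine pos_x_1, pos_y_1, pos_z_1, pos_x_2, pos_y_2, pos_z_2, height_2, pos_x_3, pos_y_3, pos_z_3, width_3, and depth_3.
pos_x_1 = 11, pos_y_1 = 11, pos_z_1 = 11, pos_x_2 = 3.5, pos_y_2 = 1, pos_z_2 = 11.5, height_2 = 3, pos_x_3 = 12, pos_y_3 = 10.5, pos_z_3 = 5.5, width_3 = 6.5, depth_3 = 3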